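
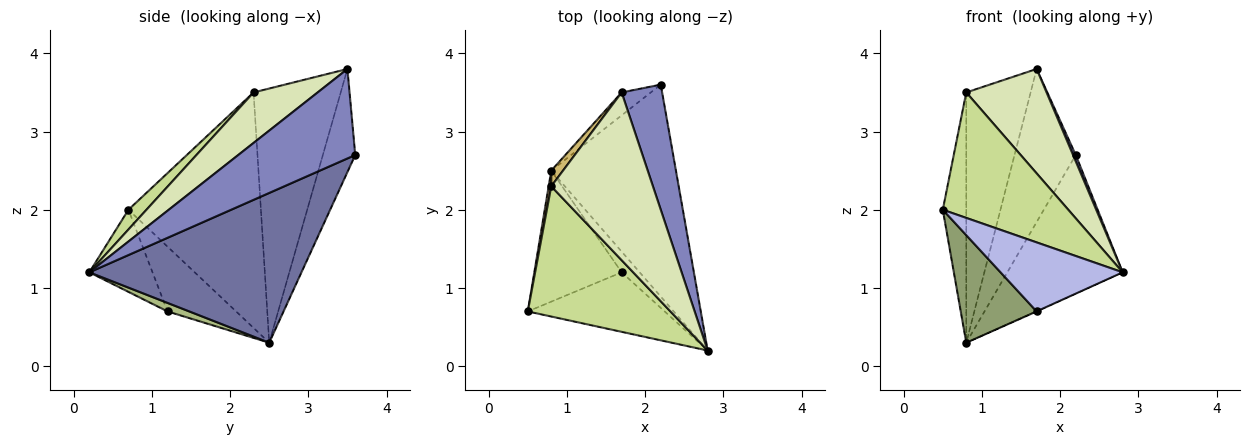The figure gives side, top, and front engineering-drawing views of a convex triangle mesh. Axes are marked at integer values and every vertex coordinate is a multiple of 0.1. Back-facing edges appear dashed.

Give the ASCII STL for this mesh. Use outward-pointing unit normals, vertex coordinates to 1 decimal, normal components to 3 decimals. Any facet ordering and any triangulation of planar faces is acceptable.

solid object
 facet normal 0.709 0.386 -0.590
  outer loop
   vertex 0.8 2.5 0.3
   vertex 2.2 3.6 2.7
   vertex 2.8 0.2 1.2
  endloop
 endfacet
 facet normal 0.911 -0.021 0.412
  outer loop
   vertex 1.7 3.5 3.8
   vertex 2.8 0.2 1.2
   vertex 2.2 3.6 2.7
  endloop
 endfacet
 facet normal -0.464 0.876 -0.131
  outer loop
   vertex 1.7 3.5 3.8
   vertex 2.2 3.6 2.7
   vertex 0.8 2.5 0.3
  endloop
 endfacet
 facet normal -0.365 -0.705 -0.608
  outer loop
   vertex 1.7 1.2 0.7
   vertex 2.8 0.2 1.2
   vertex 0.5 0.7 2.0
  endloop
 endfacet
 facet normal -0.497 -0.551 -0.671
  outer loop
   vertex 1.7 1.2 0.7
   vertex 0.5 0.7 2.0
   vertex 0.8 2.5 0.3
  endloop
 endfacet
 facet normal 0.427 0.017 -0.904
  outer loop
   vertex 1.7 1.2 0.7
   vertex 0.8 2.5 0.3
   vertex 2.8 0.2 1.2
  endloop
 endfacet
 facet normal 0.099 -0.690 0.717
  outer loop
   vertex 0.8 2.3 3.5
   vertex 0.5 0.7 2.0
   vertex 2.8 0.2 1.2
  endloop
 endfacet
 facet normal 0.388 -0.487 0.782
  outer loop
   vertex 0.8 2.3 3.5
   vertex 2.8 0.2 1.2
   vertex 1.7 3.5 3.8
  endloop
 endfacet
 facet normal -0.985 0.174 0.011
  outer loop
   vertex 0.8 2.3 3.5
   vertex 0.8 2.5 0.3
   vertex 0.5 0.7 2.0
  endloop
 endfacet
 facet normal -0.804 0.594 0.037
  outer loop
   vertex 0.8 2.3 3.5
   vertex 1.7 3.5 3.8
   vertex 0.8 2.5 0.3
  endloop
 endfacet
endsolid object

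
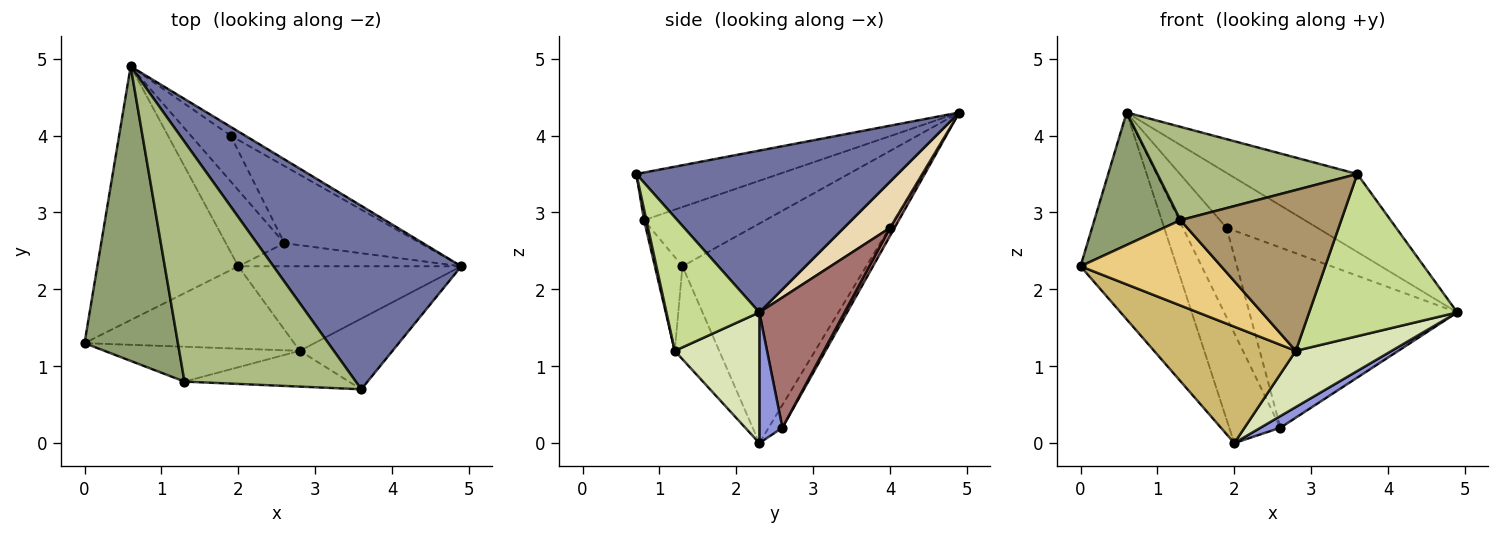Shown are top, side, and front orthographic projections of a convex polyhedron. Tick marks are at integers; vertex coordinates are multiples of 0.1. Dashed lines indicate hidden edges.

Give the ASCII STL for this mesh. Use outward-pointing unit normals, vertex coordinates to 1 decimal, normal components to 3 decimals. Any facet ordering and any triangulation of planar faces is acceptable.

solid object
 facet normal 0.621 0.306 0.721
  outer loop
   vertex 3.6 0.7 3.5
   vertex 4.9 2.3 1.7
   vertex 0.6 4.9 4.3
  endloop
 endfacet
 facet normal -0.770 0.403 -0.494
  outer loop
   vertex 2.0 2.3 0.0
   vertex 0.0 1.3 2.3
   vertex 0.6 4.9 4.3
  endloop
 endfacet
 facet normal 0.464 -0.400 -0.791
  outer loop
   vertex 2.6 2.6 0.2
   vertex 4.9 2.3 1.7
   vertex 2.0 2.3 0.0
  endloop
 endfacet
 facet normal -0.216 0.803 -0.556
  outer loop
   vertex 2.6 2.6 0.2
   vertex 2.0 2.3 0.0
   vertex 0.6 4.9 4.3
  endloop
 endfacet
 facet normal -0.501 -0.355 0.789
  outer loop
   vertex 1.3 0.8 2.9
   vertex 0.6 4.9 4.3
   vertex 0.0 1.3 2.3
  endloop
 endfacet
 facet normal -0.251 -0.351 0.902
  outer loop
   vertex 1.3 0.8 2.9
   vertex 3.6 0.7 3.5
   vertex 0.6 4.9 4.3
  endloop
 endfacet
 facet normal 0.499 -0.795 -0.346
  outer loop
   vertex 2.8 1.2 1.2
   vertex 4.9 2.3 1.7
   vertex 3.6 0.7 3.5
  endloop
 endfacet
 facet normal 0.439 -0.497 -0.748
  outer loop
   vertex 2.8 1.2 1.2
   vertex 2.0 2.3 0.0
   vertex 4.9 2.3 1.7
  endloop
 endfacet
 facet normal 0.014 -0.976 -0.217
  outer loop
   vertex 2.8 1.2 1.2
   vertex 3.6 0.7 3.5
   vertex 1.3 0.8 2.9
  endloop
 endfacet
 facet normal -0.248 -0.791 -0.560
  outer loop
   vertex 2.8 1.2 1.2
   vertex 0.0 1.3 2.3
   vertex 2.0 2.3 0.0
  endloop
 endfacet
 facet normal -0.179 -0.911 -0.372
  outer loop
   vertex 2.8 1.2 1.2
   vertex 1.3 0.8 2.9
   vertex 0.0 1.3 2.3
  endloop
 endfacet
 facet normal 0.448 0.883 -0.141
  outer loop
   vertex 1.9 4.0 2.8
   vertex 0.6 4.9 4.3
   vertex 4.9 2.3 1.7
  endloop
 endfacet
 facet normal 0.352 0.860 -0.368
  outer loop
   vertex 1.9 4.0 2.8
   vertex 4.9 2.3 1.7
   vertex 2.6 2.6 0.2
  endloop
 endfacet
 facet normal 0.091 0.887 -0.453
  outer loop
   vertex 1.9 4.0 2.8
   vertex 2.6 2.6 0.2
   vertex 0.6 4.9 4.3
  endloop
 endfacet
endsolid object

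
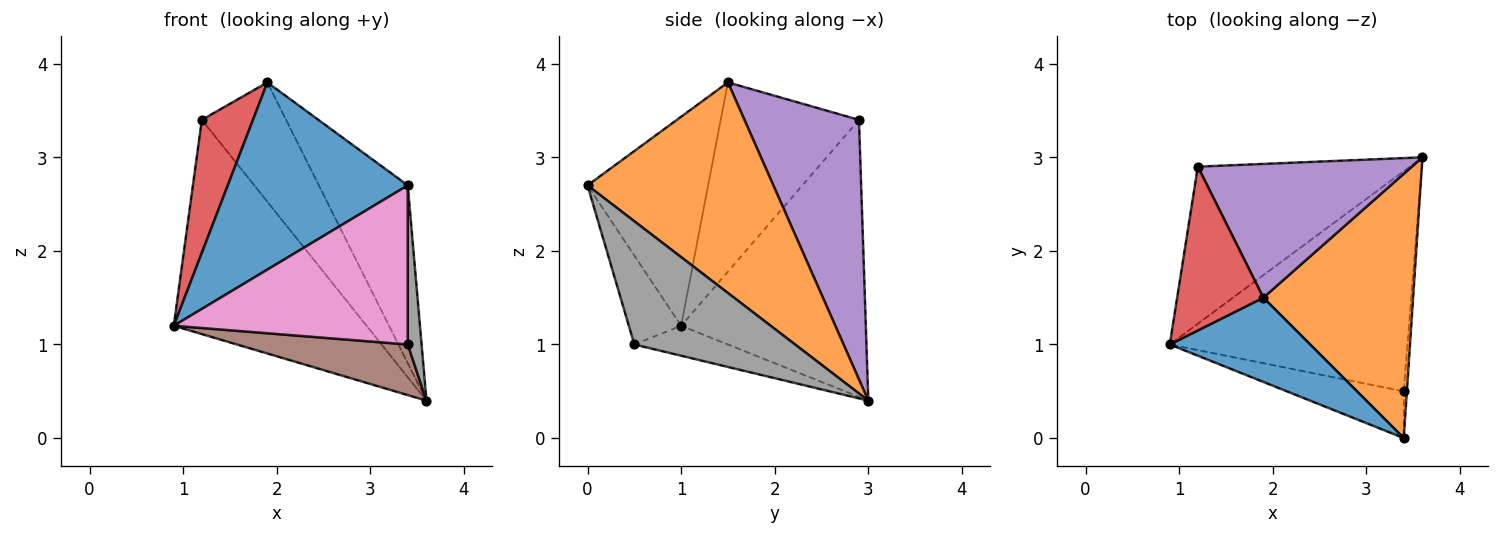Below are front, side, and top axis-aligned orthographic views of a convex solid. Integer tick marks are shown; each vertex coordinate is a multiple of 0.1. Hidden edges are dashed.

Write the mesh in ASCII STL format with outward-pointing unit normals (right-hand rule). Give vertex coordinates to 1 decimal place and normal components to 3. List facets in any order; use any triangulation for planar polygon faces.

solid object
 facet normal -0.521 -0.778 0.350
  outer loop
   vertex 1.9 1.5 3.8
   vertex 0.9 1.0 1.2
   vertex 3.4 0.0 2.7
  endloop
 endfacet
 facet normal 0.759 0.363 0.540
  outer loop
   vertex 1.9 1.5 3.8
   vertex 3.4 0.0 2.7
   vertex 3.6 3.0 0.4
  endloop
 endfacet
 facet normal -0.611 0.638 -0.468
  outer loop
   vertex 1.2 2.9 3.4
   vertex 3.6 3.0 0.4
   vertex 0.9 1.0 1.2
  endloop
 endfacet
 facet normal -0.862 -0.319 0.393
  outer loop
   vertex 1.2 2.9 3.4
   vertex 0.9 1.0 1.2
   vertex 1.9 1.5 3.8
  endloop
 endfacet
 facet normal 0.671 0.494 0.553
  outer loop
   vertex 1.2 2.9 3.4
   vertex 1.9 1.5 3.8
   vertex 3.6 3.0 0.4
  endloop
 endfacet
 facet normal -0.122 -0.222 -0.967
  outer loop
   vertex 3.4 0.5 1.0
   vertex 0.9 1.0 1.2
   vertex 3.6 3.0 0.4
  endloop
 endfacet
 facet normal -0.210 -0.938 -0.276
  outer loop
   vertex 3.4 0.5 1.0
   vertex 3.4 0.0 2.7
   vertex 0.9 1.0 1.2
  endloop
 endfacet
 facet normal 0.996 -0.086 -0.025
  outer loop
   vertex 3.4 0.5 1.0
   vertex 3.6 3.0 0.4
   vertex 3.4 0.0 2.7
  endloop
 endfacet
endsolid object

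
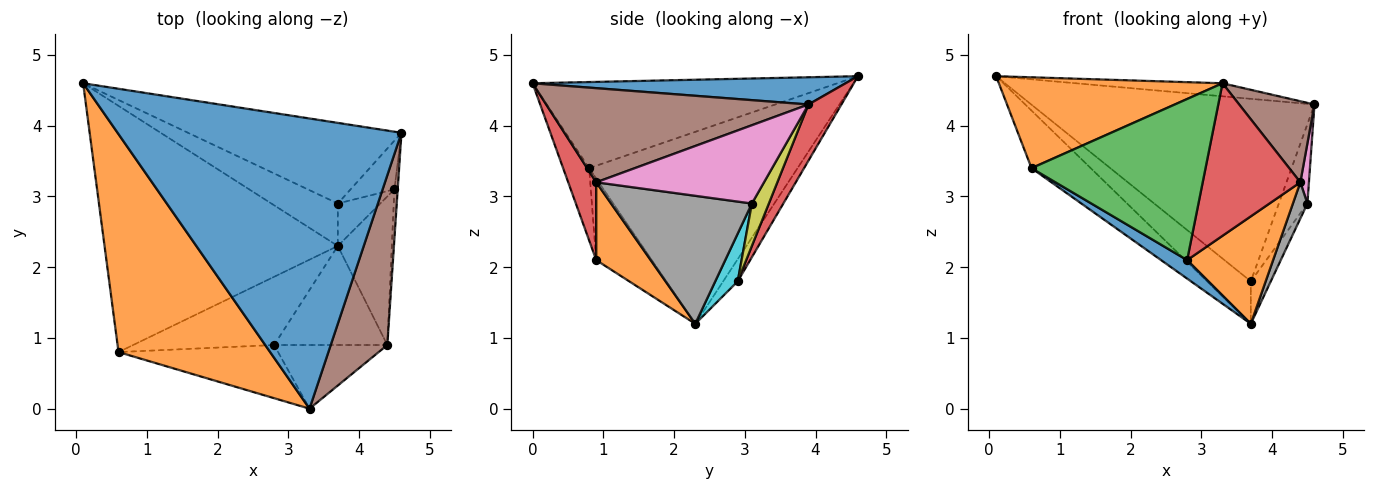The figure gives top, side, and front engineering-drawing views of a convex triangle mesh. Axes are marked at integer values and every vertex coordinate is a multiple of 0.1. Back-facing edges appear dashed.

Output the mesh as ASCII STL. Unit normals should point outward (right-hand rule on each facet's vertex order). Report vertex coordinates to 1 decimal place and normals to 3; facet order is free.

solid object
 facet normal 0.095 0.045 0.994
  outer loop
   vertex 3.3 0.0 4.6
   vertex 4.6 3.9 4.3
   vertex 0.1 4.6 4.7
  endloop
 endfacet
 facet normal -0.464 -0.341 0.817
  outer loop
   vertex 0.6 0.8 3.4
   vertex 3.3 0.0 4.6
   vertex 0.1 4.6 4.7
  endloop
 endfacet
 facet normal -0.625 0.178 -0.760
  outer loop
   vertex 0.6 0.8 3.4
   vertex 0.1 4.6 4.7
   vertex 3.7 2.3 1.2
  endloop
 endfacet
 facet normal 0.106 0.910 -0.402
  outer loop
   vertex 3.7 2.9 1.8
   vertex 0.1 4.6 4.7
   vertex 4.6 3.9 4.3
  endloop
 endfacet
 facet normal -0.229 0.688 -0.688
  outer loop
   vertex 3.7 2.9 1.8
   vertex 3.7 2.3 1.2
   vertex 0.1 4.6 4.7
  endloop
 endfacet
 facet normal 0.832 -0.239 0.500
  outer loop
   vertex 4.4 0.9 3.2
   vertex 4.6 3.9 4.3
   vertex 3.3 0.0 4.6
  endloop
 endfacet
 facet normal 0.998 -0.051 -0.042
  outer loop
   vertex 4.5 3.1 2.9
   vertex 4.6 3.9 4.3
   vertex 4.4 0.9 3.2
  endloop
 endfacet
 facet normal 0.917 -0.094 -0.387
  outer loop
   vertex 4.5 3.1 2.9
   vertex 4.4 0.9 3.2
   vertex 3.7 2.3 1.2
  endloop
 endfacet
 facet normal 0.452 0.760 -0.467
  outer loop
   vertex 4.5 3.1 2.9
   vertex 3.7 2.9 1.8
   vertex 4.6 3.9 4.3
  endloop
 endfacet
 facet normal 0.623 0.553 -0.553
  outer loop
   vertex 4.5 3.1 2.9
   vertex 3.7 2.3 1.2
   vertex 3.7 2.9 1.8
  endloop
 endfacet
 facet normal -0.488 -0.228 -0.843
  outer loop
   vertex 2.8 0.9 2.1
   vertex 0.6 0.8 3.4
   vertex 3.7 2.3 1.2
  endloop
 endfacet
 facet normal 0.422 -0.666 -0.614
  outer loop
   vertex 2.8 0.9 2.1
   vertex 3.7 2.3 1.2
   vertex 4.4 0.9 3.2
  endloop
 endfacet
 facet normal -0.141 -0.940 -0.310
  outer loop
   vertex 2.8 0.9 2.1
   vertex 3.3 0.0 4.6
   vertex 0.6 0.8 3.4
  endloop
 endfacet
 facet normal 0.256 -0.892 -0.372
  outer loop
   vertex 2.8 0.9 2.1
   vertex 4.4 0.9 3.2
   vertex 3.3 0.0 4.6
  endloop
 endfacet
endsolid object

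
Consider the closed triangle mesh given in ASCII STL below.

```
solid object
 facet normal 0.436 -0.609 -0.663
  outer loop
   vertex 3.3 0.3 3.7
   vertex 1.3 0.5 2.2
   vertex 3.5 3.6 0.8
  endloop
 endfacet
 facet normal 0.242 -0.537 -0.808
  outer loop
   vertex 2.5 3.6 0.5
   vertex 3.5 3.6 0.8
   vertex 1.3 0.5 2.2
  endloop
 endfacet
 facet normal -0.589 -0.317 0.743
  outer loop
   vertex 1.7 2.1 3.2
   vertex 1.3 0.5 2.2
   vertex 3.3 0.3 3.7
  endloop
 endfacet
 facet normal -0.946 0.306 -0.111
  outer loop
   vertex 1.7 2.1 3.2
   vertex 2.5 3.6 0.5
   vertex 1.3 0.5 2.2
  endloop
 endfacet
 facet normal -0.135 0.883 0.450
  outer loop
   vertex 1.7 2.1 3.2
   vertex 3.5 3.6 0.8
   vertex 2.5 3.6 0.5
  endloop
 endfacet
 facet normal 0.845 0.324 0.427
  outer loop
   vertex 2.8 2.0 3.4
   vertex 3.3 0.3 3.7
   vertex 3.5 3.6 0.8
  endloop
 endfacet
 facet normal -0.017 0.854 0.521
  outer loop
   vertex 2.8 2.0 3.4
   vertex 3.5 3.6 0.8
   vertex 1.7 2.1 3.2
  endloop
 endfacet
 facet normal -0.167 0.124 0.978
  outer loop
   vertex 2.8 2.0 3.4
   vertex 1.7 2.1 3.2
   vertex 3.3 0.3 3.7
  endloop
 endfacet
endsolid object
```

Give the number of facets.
8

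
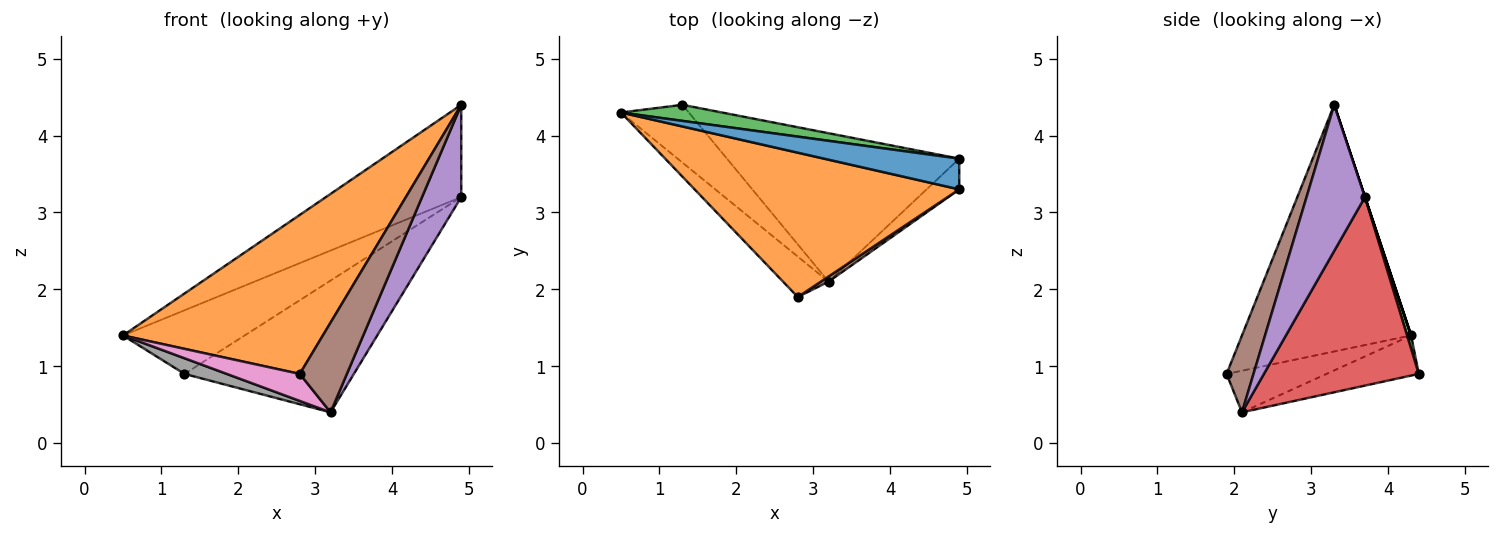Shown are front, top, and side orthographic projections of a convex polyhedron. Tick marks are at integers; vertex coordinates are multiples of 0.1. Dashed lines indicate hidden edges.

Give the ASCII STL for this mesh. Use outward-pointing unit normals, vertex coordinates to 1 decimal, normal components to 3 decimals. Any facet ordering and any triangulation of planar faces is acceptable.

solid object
 facet normal 0.000 0.949 0.316
  outer loop
   vertex 4.9 3.3 4.4
   vertex 4.9 3.7 3.2
   vertex 0.5 4.3 1.4
  endloop
 endfacet
 facet normal -0.531 -0.627 0.570
  outer loop
   vertex 4.9 3.3 4.4
   vertex 0.5 4.3 1.4
   vertex 2.8 1.9 0.9
  endloop
 endfacet
 facet normal 0.032 0.969 0.245
  outer loop
   vertex 1.3 4.4 0.9
   vertex 0.5 4.3 1.4
   vertex 4.9 3.7 3.2
  endloop
 endfacet
 facet normal 0.519 0.568 -0.639
  outer loop
   vertex 3.2 2.1 0.4
   vertex 1.3 4.4 0.9
   vertex 4.9 3.7 3.2
  endloop
 endfacet
 facet normal 0.816 -0.548 -0.183
  outer loop
   vertex 3.2 2.1 0.4
   vertex 4.9 3.7 3.2
   vertex 4.9 3.3 4.4
  endloop
 endfacet
 facet normal 0.496 -0.867 0.050
  outer loop
   vertex 3.2 2.1 0.4
   vertex 4.9 3.3 4.4
   vertex 2.8 1.9 0.9
  endloop
 endfacet
 facet normal -0.606 -0.443 -0.661
  outer loop
   vertex 3.2 2.1 0.4
   vertex 2.8 1.9 0.9
   vertex 0.5 4.3 1.4
  endloop
 endfacet
 facet normal -0.496 -0.227 -0.838
  outer loop
   vertex 3.2 2.1 0.4
   vertex 0.5 4.3 1.4
   vertex 1.3 4.4 0.9
  endloop
 endfacet
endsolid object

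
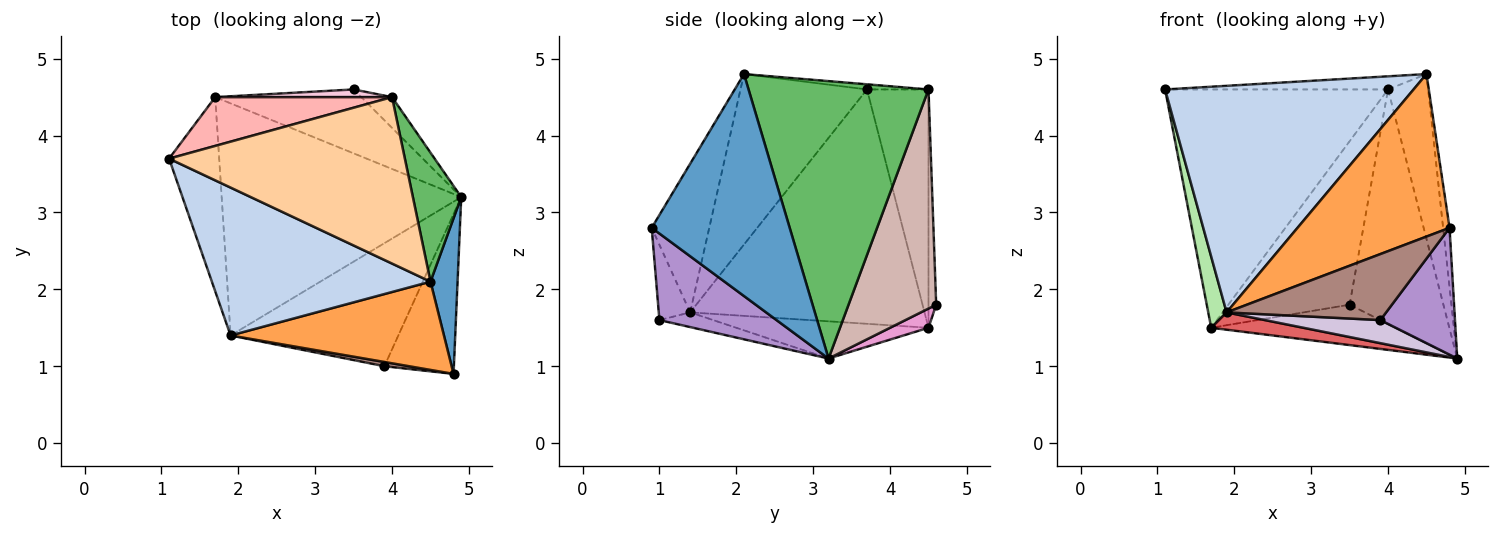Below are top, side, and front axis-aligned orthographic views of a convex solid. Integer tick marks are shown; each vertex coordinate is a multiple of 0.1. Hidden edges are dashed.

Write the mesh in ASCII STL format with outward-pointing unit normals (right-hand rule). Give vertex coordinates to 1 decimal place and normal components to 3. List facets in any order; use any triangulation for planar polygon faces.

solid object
 facet normal 0.992 0.046 0.121
  outer loop
   vertex 4.5 2.1 4.8
   vertex 4.8 0.9 2.8
   vertex 4.9 3.2 1.1
  endloop
 endfacet
 facet normal -0.392 -0.770 0.503
  outer loop
   vertex 1.9 1.4 1.7
   vertex 4.5 2.1 4.8
   vertex 1.1 3.7 4.6
  endloop
 endfacet
 facet normal -0.316 -0.834 0.453
  outer loop
   vertex 1.9 1.4 1.7
   vertex 4.8 0.9 2.8
   vertex 4.5 2.1 4.8
  endloop
 endfacet
 facet normal -0.022 0.079 0.997
  outer loop
   vertex 4.0 4.5 4.6
   vertex 1.1 3.7 4.6
   vertex 4.5 2.1 4.8
  endloop
 endfacet
 facet normal 0.962 0.214 0.168
  outer loop
   vertex 4.0 4.5 4.6
   vertex 4.5 2.1 4.8
   vertex 4.9 3.2 1.1
  endloop
 endfacet
 facet normal -0.975 -0.076 -0.208
  outer loop
   vertex 1.7 4.5 1.5
   vertex 1.9 1.4 1.7
   vertex 1.1 3.7 4.6
  endloop
 endfacet
 facet normal -0.153 -0.073 -0.985
  outer loop
   vertex 1.7 4.5 1.5
   vertex 4.9 3.2 1.1
   vertex 1.9 1.4 1.7
  endloop
 endfacet
 facet normal -0.261 0.946 0.194
  outer loop
   vertex 1.7 4.5 1.5
   vertex 1.1 3.7 4.6
   vertex 4.0 4.5 4.6
  endloop
 endfacet
 facet normal 0.698 -0.445 -0.561
  outer loop
   vertex 3.9 1.0 1.6
   vertex 4.9 3.2 1.1
   vertex 4.8 0.9 2.8
  endloop
 endfacet
 facet normal -0.086 -0.184 -0.979
  outer loop
   vertex 3.9 1.0 1.6
   vertex 1.9 1.4 1.7
   vertex 4.9 3.2 1.1
  endloop
 endfacet
 facet normal -0.193 -0.979 0.063
  outer loop
   vertex 3.9 1.0 1.6
   vertex 4.8 0.9 2.8
   vertex 1.9 1.4 1.7
  endloop
 endfacet
 facet normal 0.680 0.727 -0.095
  outer loop
   vertex 3.5 4.6 1.8
   vertex 4.0 4.5 4.6
   vertex 4.9 3.2 1.1
  endloop
 endfacet
 facet normal 0.111 0.531 -0.840
  outer loop
   vertex 3.5 4.6 1.8
   vertex 4.9 3.2 1.1
   vertex 1.7 4.5 1.5
  endloop
 endfacet
 facet normal -0.063 0.997 0.047
  outer loop
   vertex 3.5 4.6 1.8
   vertex 1.7 4.5 1.5
   vertex 4.0 4.5 4.6
  endloop
 endfacet
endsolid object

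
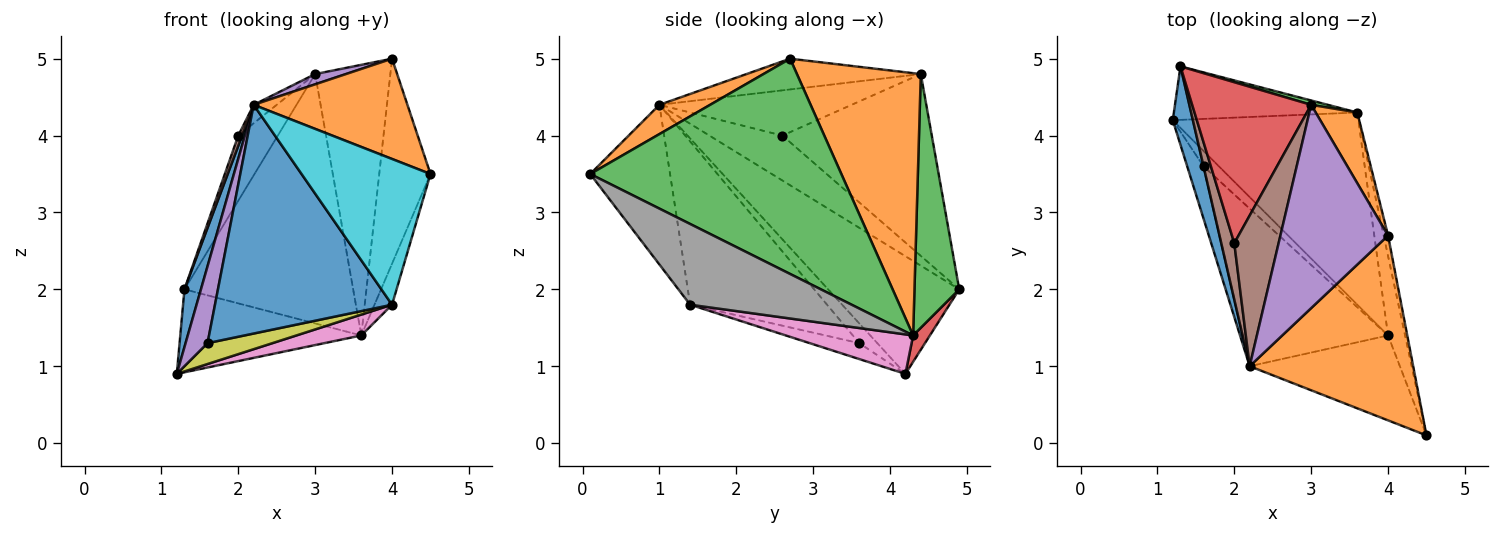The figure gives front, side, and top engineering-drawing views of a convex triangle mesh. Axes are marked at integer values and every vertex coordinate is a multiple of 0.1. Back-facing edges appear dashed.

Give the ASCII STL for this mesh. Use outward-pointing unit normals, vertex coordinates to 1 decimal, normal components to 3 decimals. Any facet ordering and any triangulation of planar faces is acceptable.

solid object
 facet normal -0.978 -0.123 0.167
  outer loop
   vertex 2.2 1.0 4.4
   vertex 1.3 4.9 2.0
   vertex 1.2 4.2 0.9
  endloop
 endfacet
 facet normal 0.155 -0.471 0.868
  outer loop
   vertex 2.2 1.0 4.4
   vertex 4.5 0.1 3.5
   vertex 4.0 2.7 5.0
  endloop
 endfacet
 facet normal 0.980 0.200 -0.020
  outer loop
   vertex 3.6 4.3 1.4
   vertex 4.0 2.7 5.0
   vertex 4.5 0.1 3.5
  endloop
 endfacet
 facet normal 0.078 0.838 -0.540
  outer loop
   vertex 3.6 4.3 1.4
   vertex 1.2 4.2 0.9
   vertex 1.3 4.9 2.0
  endloop
 endfacet
 facet normal -0.561 -0.684 -0.465
  outer loop
   vertex 1.6 3.6 1.3
   vertex 2.2 1.0 4.4
   vertex 1.2 4.2 0.9
  endloop
 endfacet
 facet normal -0.959 -0.050 0.278
  outer loop
   vertex 2.0 2.6 4.0
   vertex 1.3 4.9 2.0
   vertex 2.2 1.0 4.4
  endloop
 endfacet
 facet normal 0.207 -0.106 -0.973
  outer loop
   vertex 4.0 1.4 1.8
   vertex 1.2 4.2 0.9
   vertex 3.6 4.3 1.4
  endloop
 endfacet
 facet normal 0.973 0.106 -0.205
  outer loop
   vertex 4.0 1.4 1.8
   vertex 3.6 4.3 1.4
   vertex 4.5 0.1 3.5
  endloop
 endfacet
 facet normal -0.523 -0.686 -0.505
  outer loop
   vertex 4.0 1.4 1.8
   vertex 1.6 3.6 1.3
   vertex 1.2 4.2 0.9
  endloop
 endfacet
 facet normal -0.472 -0.762 -0.444
  outer loop
   vertex 4.0 1.4 1.8
   vertex 4.5 0.1 3.5
   vertex 2.2 1.0 4.4
  endloop
 endfacet
 facet normal -0.537 -0.695 -0.479
  outer loop
   vertex 4.0 1.4 1.8
   vertex 2.2 1.0 4.4
   vertex 1.6 3.6 1.3
  endloop
 endfacet
 facet normal 0.847 0.514 0.134
  outer loop
   vertex 3.0 4.4 4.8
   vertex 4.0 2.7 5.0
   vertex 3.6 4.3 1.4
  endloop
 endfacet
 facet normal 0.256 0.966 0.017
  outer loop
   vertex 3.0 4.4 4.8
   vertex 3.6 4.3 1.4
   vertex 1.3 4.9 2.0
  endloop
 endfacet
 facet normal -0.817 0.216 0.535
  outer loop
   vertex 3.0 4.4 4.8
   vertex 1.3 4.9 2.0
   vertex 2.0 2.6 4.0
  endloop
 endfacet
 facet normal -0.274 -0.048 0.960
  outer loop
   vertex 3.0 4.4 4.8
   vertex 2.2 1.0 4.4
   vertex 4.0 2.7 5.0
  endloop
 endfacet
 facet normal -0.712 0.085 0.697
  outer loop
   vertex 3.0 4.4 4.8
   vertex 2.0 2.6 4.0
   vertex 2.2 1.0 4.4
  endloop
 endfacet
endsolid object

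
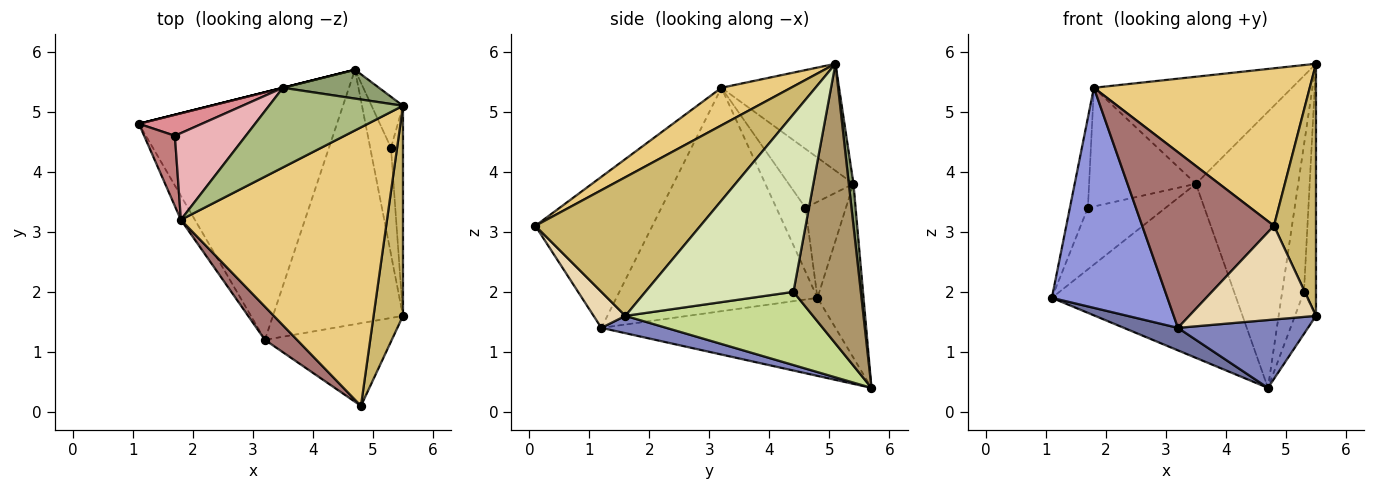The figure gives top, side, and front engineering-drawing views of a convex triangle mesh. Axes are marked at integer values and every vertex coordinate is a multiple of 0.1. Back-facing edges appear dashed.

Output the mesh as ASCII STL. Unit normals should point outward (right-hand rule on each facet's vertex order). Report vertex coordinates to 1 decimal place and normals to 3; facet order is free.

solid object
 facet normal -0.365 -0.084 -0.927
  outer loop
   vertex 3.2 1.2 1.4
   vertex 1.1 4.8 1.9
   vertex 4.7 5.7 0.4
  endloop
 endfacet
 facet normal 0.128 -0.256 -0.958
  outer loop
   vertex 3.2 1.2 1.4
   vertex 4.7 5.7 0.4
   vertex 5.5 1.6 1.6
  endloop
 endfacet
 facet normal -0.866 -0.497 -0.054
  outer loop
   vertex 3.2 1.2 1.4
   vertex 1.8 3.2 5.4
   vertex 1.1 4.8 1.9
  endloop
 endfacet
 facet normal -0.243 0.970 0.000
  outer loop
   vertex 3.5 5.4 3.8
   vertex 4.7 5.7 0.4
   vertex 1.1 4.8 1.9
  endloop
 endfacet
 facet normal 0.045 0.994 0.104
  outer loop
   vertex 3.5 5.4 3.8
   vertex 5.5 5.1 5.8
   vertex 4.7 5.7 0.4
  endloop
 endfacet
 facet normal -0.430 0.724 0.539
  outer loop
   vertex 3.5 5.4 3.8
   vertex 1.8 3.2 5.4
   vertex 5.5 5.1 5.8
  endloop
 endfacet
 facet normal 0.956 0.107 -0.272
  outer loop
   vertex 5.3 4.4 2.0
   vertex 5.5 1.6 1.6
   vertex 4.7 5.7 0.4
  endloop
 endfacet
 facet normal 0.994 0.081 -0.067
  outer loop
   vertex 5.3 4.4 2.0
   vertex 5.5 5.1 5.8
   vertex 5.5 1.6 1.6
  endloop
 endfacet
 facet normal 0.946 0.306 -0.106
  outer loop
   vertex 5.3 4.4 2.0
   vertex 4.7 5.7 0.4
   vertex 5.5 5.1 5.8
  endloop
 endfacet
 facet normal 0.949 -0.242 0.201
  outer loop
   vertex 4.8 0.1 3.1
   vertex 5.5 1.6 1.6
   vertex 5.5 5.1 5.8
  endloop
 endfacet
 facet normal 0.157 -0.486 0.860
  outer loop
   vertex 4.8 0.1 3.1
   vertex 5.5 5.1 5.8
   vertex 1.8 3.2 5.4
  endloop
 endfacet
 facet normal 0.185 -0.737 -0.651
  outer loop
   vertex 4.8 0.1 3.1
   vertex 3.2 1.2 1.4
   vertex 5.5 1.6 1.6
  endloop
 endfacet
 facet normal -0.658 -0.740 0.140
  outer loop
   vertex 4.8 0.1 3.1
   vertex 1.8 3.2 5.4
   vertex 3.2 1.2 1.4
  endloop
 endfacet
 facet normal -0.787 0.486 0.380
  outer loop
   vertex 1.7 4.6 3.4
   vertex 1.1 4.8 1.9
   vertex 1.8 3.2 5.4
  endloop
 endfacet
 facet normal -0.442 0.849 0.290
  outer loop
   vertex 1.7 4.6 3.4
   vertex 3.5 5.4 3.8
   vertex 1.1 4.8 1.9
  endloop
 endfacet
 facet normal -0.440 0.725 0.530
  outer loop
   vertex 1.7 4.6 3.4
   vertex 1.8 3.2 5.4
   vertex 3.5 5.4 3.8
  endloop
 endfacet
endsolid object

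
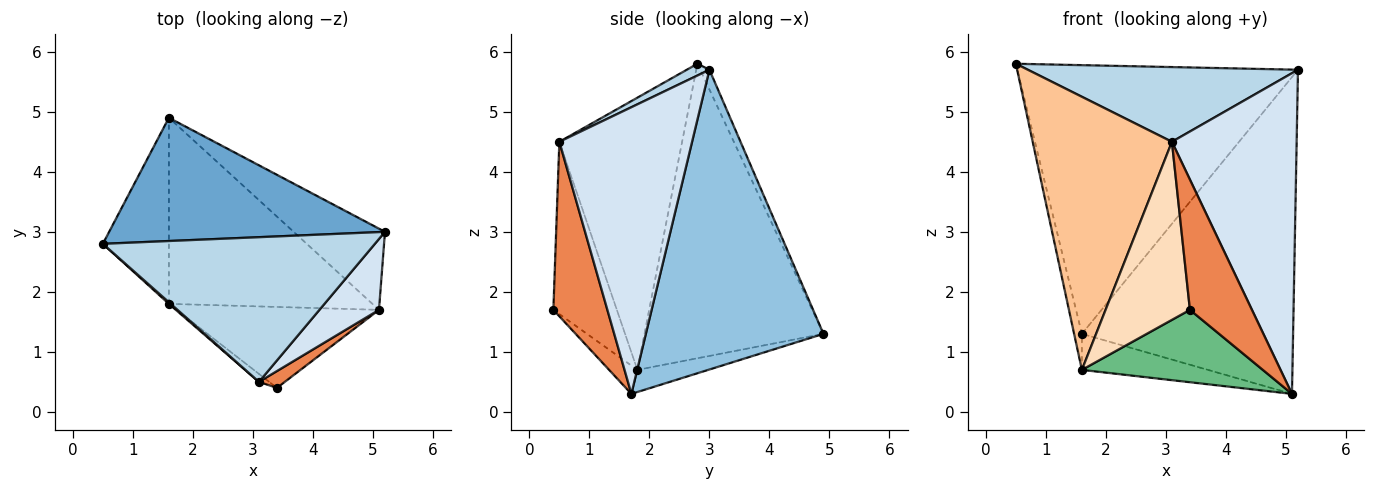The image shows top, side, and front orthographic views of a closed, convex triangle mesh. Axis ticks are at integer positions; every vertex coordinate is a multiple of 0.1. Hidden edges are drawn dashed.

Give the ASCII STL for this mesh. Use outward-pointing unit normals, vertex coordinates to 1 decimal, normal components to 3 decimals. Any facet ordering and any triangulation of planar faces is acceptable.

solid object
 facet normal -0.030 0.909 0.417
  outer loop
   vertex 1.6 4.9 1.3
   vertex 0.5 2.8 5.8
   vertex 5.2 3.0 5.7
  endloop
 endfacet
 facet normal 0.632 0.751 -0.192
  outer loop
   vertex 5.1 1.7 0.3
   vertex 1.6 4.9 1.3
   vertex 5.2 3.0 5.7
  endloop
 endfacet
 facet normal 0.038 -0.458 0.888
  outer loop
   vertex 3.1 0.5 4.5
   vertex 5.2 3.0 5.7
   vertex 0.5 2.8 5.8
  endloop
 endfacet
 facet normal 0.721 -0.677 0.150
  outer loop
   vertex 3.1 0.5 4.5
   vertex 5.1 1.7 0.3
   vertex 5.2 3.0 5.7
  endloop
 endfacet
 facet normal 0.654 -0.751 0.097
  outer loop
   vertex 3.1 0.5 4.5
   vertex 3.4 0.4 1.7
   vertex 5.1 1.7 0.3
  endloop
 endfacet
 facet normal -0.975 0.042 -0.219
  outer loop
   vertex 1.6 1.8 0.7
   vertex 0.5 2.8 5.8
   vertex 1.6 4.9 1.3
  endloop
 endfacet
 facet normal -0.661 -0.750 0.004
  outer loop
   vertex 1.6 1.8 0.7
   vertex 3.1 0.5 4.5
   vertex 0.5 2.8 5.8
  endloop
 endfacet
 facet normal -0.601 -0.798 -0.036
  outer loop
   vertex 1.6 1.8 0.7
   vertex 3.4 0.4 1.7
   vertex 3.1 0.5 4.5
  endloop
 endfacet
 facet normal -0.104 -0.663 -0.741
  outer loop
   vertex 1.6 1.8 0.7
   vertex 5.1 1.7 0.3
   vertex 3.4 0.4 1.7
  endloop
 endfacet
 facet normal -0.106 0.189 -0.976
  outer loop
   vertex 1.6 1.8 0.7
   vertex 1.6 4.9 1.3
   vertex 5.1 1.7 0.3
  endloop
 endfacet
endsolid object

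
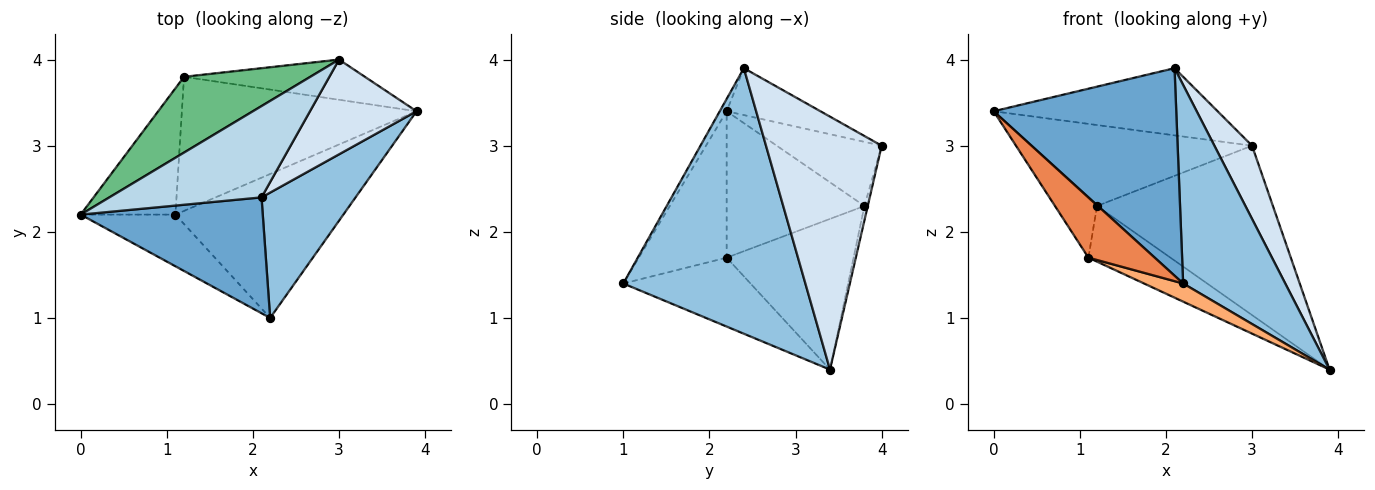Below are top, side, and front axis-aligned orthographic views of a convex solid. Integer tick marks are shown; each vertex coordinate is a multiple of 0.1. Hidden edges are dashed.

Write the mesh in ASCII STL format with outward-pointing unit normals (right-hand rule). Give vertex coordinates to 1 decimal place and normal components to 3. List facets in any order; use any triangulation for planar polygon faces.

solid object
 facet normal -0.033 -0.873 0.487
  outer loop
   vertex 2.1 2.4 3.9
   vertex 0.0 2.2 3.4
   vertex 2.2 1.0 1.4
  endloop
 endfacet
 facet normal 0.833 -0.467 0.295
  outer loop
   vertex 2.1 2.4 3.9
   vertex 2.2 1.0 1.4
   vertex 3.9 3.4 0.4
  endloop
 endfacet
 facet normal -0.241 0.575 0.782
  outer loop
   vertex 3.0 4.0 3.0
   vertex 0.0 2.2 3.4
   vertex 2.1 2.4 3.9
  endloop
 endfacet
 facet normal 0.883 -0.287 0.372
  outer loop
   vertex 3.0 4.0 3.0
   vertex 2.1 2.4 3.9
   vertex 3.9 3.4 0.4
  endloop
 endfacet
 facet normal -0.709 -0.535 -0.459
  outer loop
   vertex 1.1 2.2 1.7
   vertex 2.2 1.0 1.4
   vertex 0.0 2.2 3.4
  endloop
 endfacet
 facet normal -0.377 -0.116 -0.919
  outer loop
   vertex 1.1 2.2 1.7
   vertex 3.9 3.4 0.4
   vertex 2.2 1.0 1.4
  endloop
 endfacet
 facet normal -0.018 0.973 -0.231
  outer loop
   vertex 1.2 3.8 2.3
   vertex 3.0 4.0 3.0
   vertex 3.9 3.4 0.4
  endloop
 endfacet
 facet normal -0.510 0.330 -0.794
  outer loop
   vertex 1.2 3.8 2.3
   vertex 3.9 3.4 0.4
   vertex 1.1 2.2 1.7
  endloop
 endfacet
 facet normal -0.328 0.690 0.646
  outer loop
   vertex 1.2 3.8 2.3
   vertex 0.0 2.2 3.4
   vertex 3.0 4.0 3.0
  endloop
 endfacet
 facet normal -0.813 0.248 -0.526
  outer loop
   vertex 1.2 3.8 2.3
   vertex 1.1 2.2 1.7
   vertex 0.0 2.2 3.4
  endloop
 endfacet
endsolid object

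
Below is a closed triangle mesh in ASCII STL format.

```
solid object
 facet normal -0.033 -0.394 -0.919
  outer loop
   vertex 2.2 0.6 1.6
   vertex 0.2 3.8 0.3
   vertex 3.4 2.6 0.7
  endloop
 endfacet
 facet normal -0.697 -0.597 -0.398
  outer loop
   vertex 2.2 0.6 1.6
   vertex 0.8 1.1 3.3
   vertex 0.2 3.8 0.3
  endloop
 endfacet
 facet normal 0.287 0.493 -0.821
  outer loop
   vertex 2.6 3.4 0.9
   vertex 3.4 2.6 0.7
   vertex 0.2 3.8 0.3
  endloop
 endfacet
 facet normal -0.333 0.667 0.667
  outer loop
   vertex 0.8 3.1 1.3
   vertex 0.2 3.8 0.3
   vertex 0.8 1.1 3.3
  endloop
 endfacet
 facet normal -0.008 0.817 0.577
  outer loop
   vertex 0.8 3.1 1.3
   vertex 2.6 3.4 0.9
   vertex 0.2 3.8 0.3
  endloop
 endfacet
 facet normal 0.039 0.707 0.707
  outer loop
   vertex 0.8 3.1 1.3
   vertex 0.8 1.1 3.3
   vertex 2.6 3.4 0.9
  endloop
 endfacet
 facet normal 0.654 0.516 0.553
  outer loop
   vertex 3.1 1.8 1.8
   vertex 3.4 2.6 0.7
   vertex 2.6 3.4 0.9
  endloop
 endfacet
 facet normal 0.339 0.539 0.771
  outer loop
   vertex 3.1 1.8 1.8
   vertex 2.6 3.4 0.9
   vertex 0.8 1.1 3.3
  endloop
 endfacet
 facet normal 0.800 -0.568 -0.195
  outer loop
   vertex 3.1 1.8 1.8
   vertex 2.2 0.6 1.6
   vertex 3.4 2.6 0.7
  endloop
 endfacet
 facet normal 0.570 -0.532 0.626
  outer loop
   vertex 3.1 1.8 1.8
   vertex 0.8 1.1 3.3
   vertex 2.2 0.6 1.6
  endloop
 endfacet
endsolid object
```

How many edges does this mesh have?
15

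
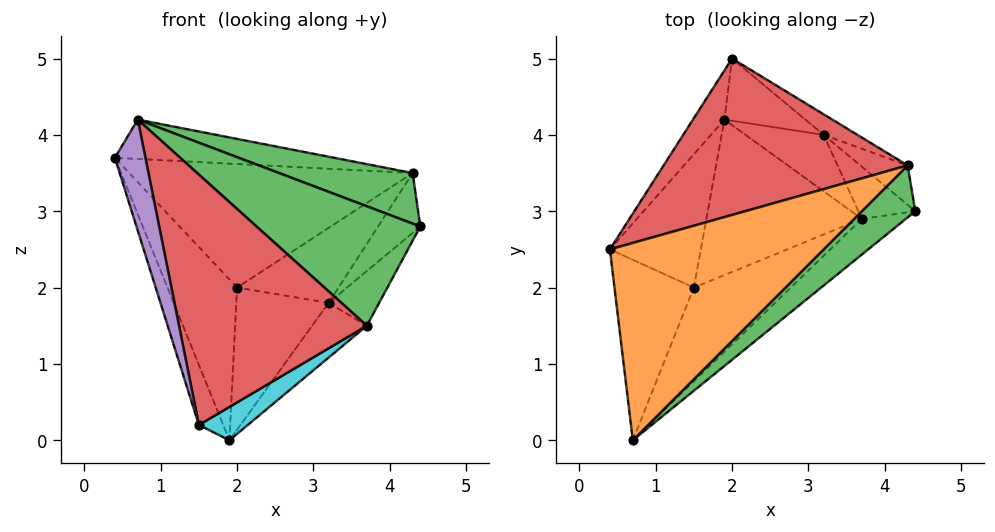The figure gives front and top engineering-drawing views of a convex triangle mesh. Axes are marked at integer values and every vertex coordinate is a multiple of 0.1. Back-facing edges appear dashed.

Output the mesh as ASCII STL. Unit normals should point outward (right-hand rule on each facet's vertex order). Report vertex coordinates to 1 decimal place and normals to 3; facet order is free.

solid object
 facet normal -0.875 0.463 -0.142
  outer loop
   vertex 2.0 5.0 2.0
   vertex 1.9 4.2 0.0
   vertex 0.4 2.5 3.7
  endloop
 endfacet
 facet normal -0.005 0.196 0.981
  outer loop
   vertex 4.3 3.6 3.5
   vertex 0.4 2.5 3.7
   vertex 0.7 0.0 4.2
  endloop
 endfacet
 facet normal 0.642 -0.535 0.550
  outer loop
   vertex 4.3 3.6 3.5
   vertex 0.7 0.0 4.2
   vertex 4.4 3.0 2.8
  endloop
 endfacet
 facet normal -0.133 0.614 0.778
  outer loop
   vertex 4.3 3.6 3.5
   vertex 2.0 5.0 2.0
   vertex 0.4 2.5 3.7
  endloop
 endfacet
 facet normal -0.947 -0.168 -0.274
  outer loop
   vertex 1.5 2.0 0.2
   vertex 0.7 0.0 4.2
   vertex 0.4 2.5 3.7
  endloop
 endfacet
 facet normal -0.938 0.142 -0.315
  outer loop
   vertex 1.5 2.0 0.2
   vertex 0.4 2.5 3.7
   vertex 1.9 4.2 0.0
  endloop
 endfacet
 facet normal 0.572 0.752 -0.329
  outer loop
   vertex 3.2 4.0 1.8
   vertex 1.9 4.2 0.0
   vertex 2.0 5.0 2.0
  endloop
 endfacet
 facet normal 0.605 0.768 -0.211
  outer loop
   vertex 3.2 4.0 1.8
   vertex 2.0 5.0 2.0
   vertex 4.3 3.6 3.5
  endloop
 endfacet
 facet normal 0.756 0.547 -0.360
  outer loop
   vertex 3.2 4.0 1.8
   vertex 4.3 3.6 3.5
   vertex 4.4 3.0 2.8
  endloop
 endfacet
 facet normal 0.553 -0.175 -0.815
  outer loop
   vertex 3.7 2.9 1.5
   vertex 1.5 2.0 0.2
   vertex 1.9 4.2 0.0
  endloop
 endfacet
 facet normal 0.762 0.468 -0.447
  outer loop
   vertex 3.7 2.9 1.5
   vertex 3.2 4.0 1.8
   vertex 4.4 3.0 2.8
  endloop
 endfacet
 facet normal 0.740 0.468 -0.483
  outer loop
   vertex 3.7 2.9 1.5
   vertex 1.9 4.2 0.0
   vertex 3.2 4.0 1.8
  endloop
 endfacet
 facet normal 0.556 -0.797 -0.238
  outer loop
   vertex 3.7 2.9 1.5
   vertex 4.4 3.0 2.8
   vertex 0.7 0.0 4.2
  endloop
 endfacet
 facet normal 0.508 -0.807 -0.302
  outer loop
   vertex 3.7 2.9 1.5
   vertex 0.7 0.0 4.2
   vertex 1.5 2.0 0.2
  endloop
 endfacet
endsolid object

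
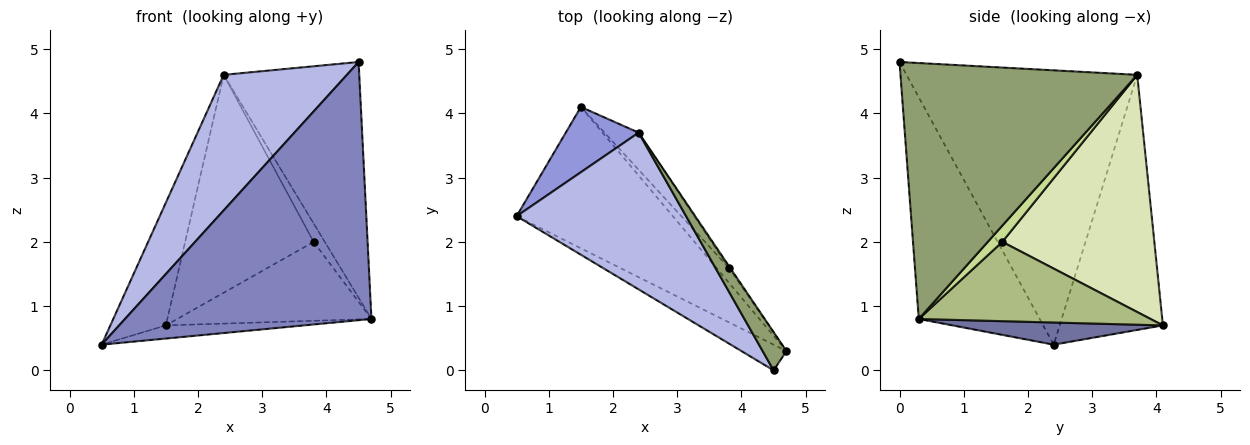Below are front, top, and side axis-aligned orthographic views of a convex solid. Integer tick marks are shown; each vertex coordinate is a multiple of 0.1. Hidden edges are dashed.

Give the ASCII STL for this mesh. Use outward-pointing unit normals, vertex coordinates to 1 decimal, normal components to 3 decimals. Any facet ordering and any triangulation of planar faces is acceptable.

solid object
 facet normal 0.140 0.092 -0.986
  outer loop
   vertex 1.5 4.1 0.7
   vertex 4.7 0.3 0.8
   vertex 0.5 2.4 0.4
  endloop
 endfacet
 facet normal -0.439 -0.894 -0.089
  outer loop
   vertex 4.5 0.0 4.8
   vertex 0.5 2.4 0.4
   vertex 4.7 0.3 0.8
  endloop
 endfacet
 facet normal -0.854 0.459 0.244
  outer loop
   vertex 2.4 3.7 4.6
   vertex 1.5 4.1 0.7
   vertex 0.5 2.4 0.4
  endloop
 endfacet
 facet normal -0.775 -0.414 0.478
  outer loop
   vertex 2.4 3.7 4.6
   vertex 0.5 2.4 0.4
   vertex 4.5 0.0 4.8
  endloop
 endfacet
 facet normal 0.865 0.495 0.080
  outer loop
   vertex 2.4 3.7 4.6
   vertex 4.5 0.0 4.8
   vertex 4.7 0.3 0.8
  endloop
 endfacet
 facet normal 0.761 0.638 -0.120
  outer loop
   vertex 3.8 1.6 2.0
   vertex 4.7 0.3 0.8
   vertex 1.5 4.1 0.7
  endloop
 endfacet
 facet normal 0.792 0.608 -0.064
  outer loop
   vertex 3.8 1.6 2.0
   vertex 2.4 3.7 4.6
   vertex 4.7 0.3 0.8
  endloop
 endfacet
 facet normal 0.759 0.642 -0.109
  outer loop
   vertex 3.8 1.6 2.0
   vertex 1.5 4.1 0.7
   vertex 2.4 3.7 4.6
  endloop
 endfacet
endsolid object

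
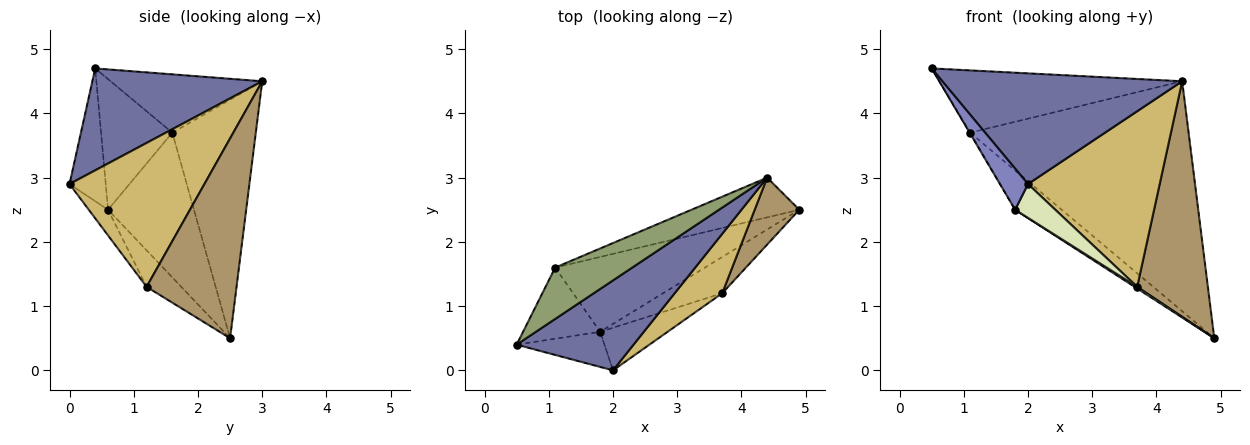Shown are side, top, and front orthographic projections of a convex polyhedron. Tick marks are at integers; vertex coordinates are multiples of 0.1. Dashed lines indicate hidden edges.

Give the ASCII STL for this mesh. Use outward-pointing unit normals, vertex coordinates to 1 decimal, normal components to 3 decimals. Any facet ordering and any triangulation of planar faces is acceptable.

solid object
 facet normal 0.482 -0.680 0.553
  outer loop
   vertex 4.4 3.0 4.5
   vertex 0.5 0.4 4.7
   vertex 2.0 0.0 2.9
  endloop
 endfacet
 facet normal -0.701 -0.542 -0.463
  outer loop
   vertex 1.8 0.6 2.5
   vertex 2.0 0.0 2.9
   vertex 0.5 0.4 4.7
  endloop
 endfacet
 facet normal -0.861 0.007 -0.508
  outer loop
   vertex 1.1 1.6 3.7
   vertex 1.8 0.6 2.5
   vertex 0.5 0.4 4.7
  endloop
 endfacet
 facet normal -0.650 0.352 -0.673
  outer loop
   vertex 1.1 1.6 3.7
   vertex 4.9 2.5 0.5
   vertex 1.8 0.6 2.5
  endloop
 endfacet
 facet normal -0.434 0.695 0.574
  outer loop
   vertex 1.1 1.6 3.7
   vertex 0.5 0.4 4.7
   vertex 4.4 3.0 4.5
  endloop
 endfacet
 facet normal -0.353 0.922 -0.159
  outer loop
   vertex 1.1 1.6 3.7
   vertex 4.4 3.0 4.5
   vertex 4.9 2.5 0.5
  endloop
 endfacet
 facet normal -0.525 -0.039 -0.850
  outer loop
   vertex 3.7 1.2 1.3
   vertex 1.8 0.6 2.5
   vertex 4.9 2.5 0.5
  endloop
 endfacet
 facet normal -0.286 -0.596 -0.751
  outer loop
   vertex 3.7 1.2 1.3
   vertex 2.0 0.0 2.9
   vertex 1.8 0.6 2.5
  endloop
 endfacet
 facet normal 0.774 -0.609 0.173
  outer loop
   vertex 3.7 1.2 1.3
   vertex 4.9 2.5 0.5
   vertex 4.4 3.0 4.5
  endloop
 endfacet
 facet normal 0.696 -0.680 0.230
  outer loop
   vertex 3.7 1.2 1.3
   vertex 4.4 3.0 4.5
   vertex 2.0 0.0 2.9
  endloop
 endfacet
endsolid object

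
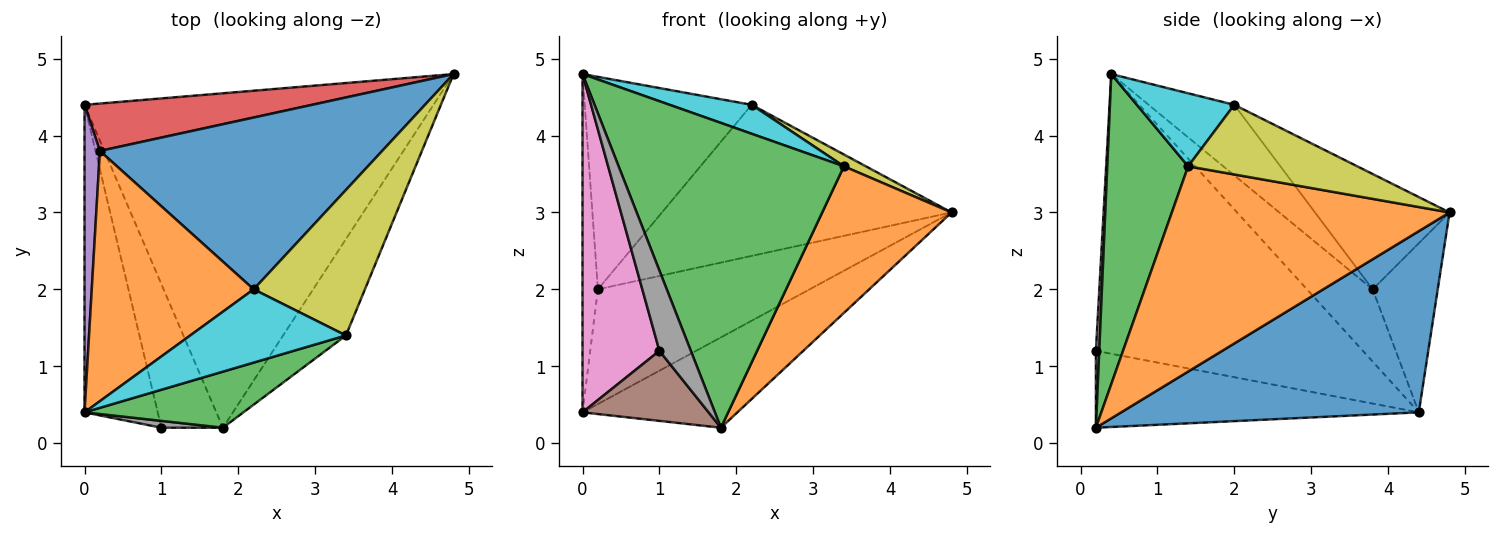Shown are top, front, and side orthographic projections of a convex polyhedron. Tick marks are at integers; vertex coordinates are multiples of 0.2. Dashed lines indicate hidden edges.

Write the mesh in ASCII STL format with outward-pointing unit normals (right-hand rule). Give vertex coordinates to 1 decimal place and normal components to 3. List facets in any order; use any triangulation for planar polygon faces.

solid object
 facet normal 0.448 0.233 -0.863
  outer loop
   vertex 1.8 0.2 0.2
   vertex 0.0 4.4 0.4
   vertex 4.8 4.8 3.0
  endloop
 endfacet
 facet normal 0.873 -0.407 -0.267
  outer loop
   vertex 3.4 1.4 3.6
   vertex 1.8 0.2 0.2
   vertex 4.8 4.8 3.0
  endloop
 endfacet
 facet normal 0.333 -0.927 0.171
  outer loop
   vertex 3.4 1.4 3.6
   vertex 0.0 0.4 4.8
   vertex 1.8 0.2 0.2
  endloop
 endfacet
 facet normal -0.273 0.889 0.368
  outer loop
   vertex 0.2 3.8 2.0
   vertex 4.8 4.8 3.0
   vertex 0.0 4.4 0.4
  endloop
 endfacet
 facet normal -0.953 0.223 0.203
  outer loop
   vertex 0.2 3.8 2.0
   vertex 0.0 4.4 0.4
   vertex 0.0 0.4 4.8
  endloop
 endfacet
 facet normal -0.747 -0.292 -0.598
  outer loop
   vertex 1.0 0.2 1.2
   vertex 0.0 4.4 0.4
   vertex 1.8 0.2 0.2
  endloop
 endfacet
 facet normal -0.932 -0.268 -0.244
  outer loop
   vertex 1.0 0.2 1.2
   vertex 0.0 0.4 4.8
   vertex 0.0 4.4 0.4
  endloop
 endfacet
 facet normal 0.105 -0.991 0.084
  outer loop
   vertex 1.0 0.2 1.2
   vertex 1.8 0.2 0.2
   vertex 0.0 0.4 4.8
  endloop
 endfacet
 facet normal 0.529 -0.069 0.846
  outer loop
   vertex 2.2 2.0 4.4
   vertex 3.4 1.4 3.6
   vertex 4.8 4.8 3.0
  endloop
 endfacet
 facet normal 0.400 -0.337 0.852
  outer loop
   vertex 2.2 2.0 4.4
   vertex 0.0 0.4 4.8
   vertex 3.4 1.4 3.6
  endloop
 endfacet
 facet normal -0.293 0.631 0.718
  outer loop
   vertex 2.2 2.0 4.4
   vertex 4.8 4.8 3.0
   vertex 0.2 3.8 2.0
  endloop
 endfacet
 facet normal -0.315 0.614 0.723
  outer loop
   vertex 2.2 2.0 4.4
   vertex 0.2 3.8 2.0
   vertex 0.0 0.4 4.8
  endloop
 endfacet
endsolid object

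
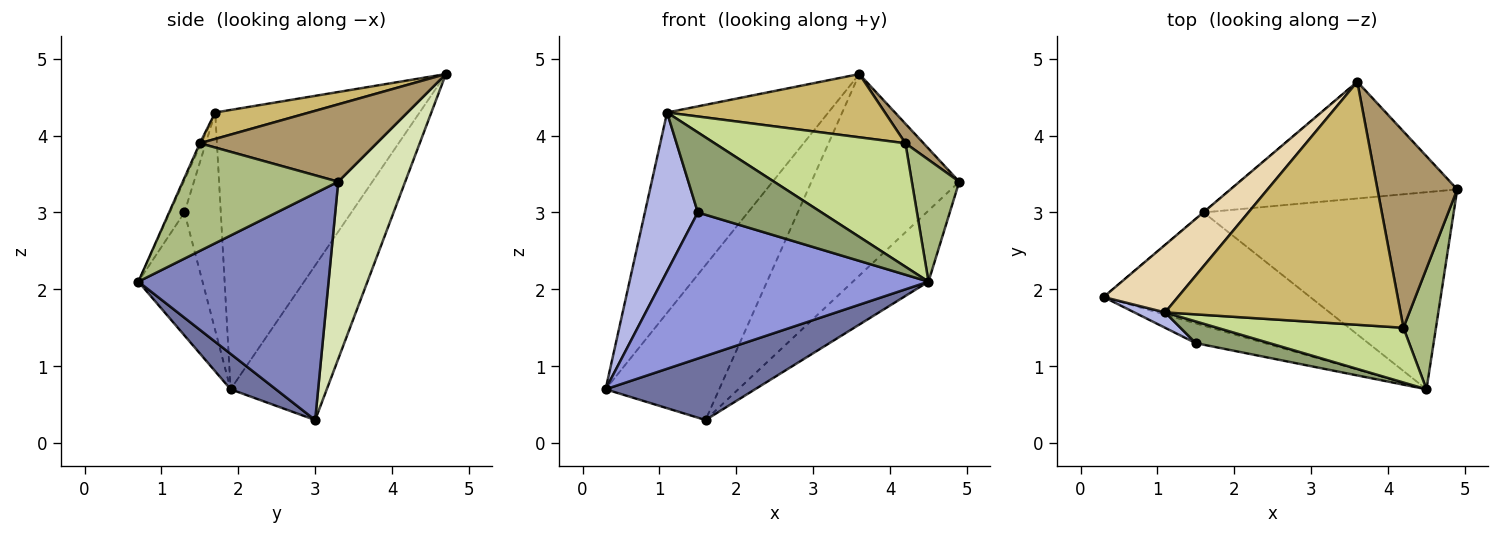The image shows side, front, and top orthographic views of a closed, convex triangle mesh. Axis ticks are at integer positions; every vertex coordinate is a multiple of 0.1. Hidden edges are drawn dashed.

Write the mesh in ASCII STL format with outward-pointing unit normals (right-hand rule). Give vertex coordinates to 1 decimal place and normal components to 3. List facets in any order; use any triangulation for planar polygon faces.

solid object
 facet normal 0.148 -0.487 -0.861
  outer loop
   vertex 1.6 3.0 0.3
   vertex 4.5 0.7 2.1
   vertex 0.3 1.9 0.7
  endloop
 endfacet
 facet normal 0.649 0.258 -0.716
  outer loop
   vertex 1.6 3.0 0.3
   vertex 4.9 3.3 3.4
   vertex 4.5 0.7 2.1
  endloop
 endfacet
 facet normal -0.232 -0.964 -0.130
  outer loop
   vertex 1.5 1.3 3.0
   vertex 0.3 1.9 0.7
   vertex 4.5 0.7 2.1
  endloop
 endfacet
 facet normal -0.564 -0.822 0.080
  outer loop
   vertex 1.5 1.3 3.0
   vertex 1.1 1.7 4.3
   vertex 0.3 1.9 0.7
  endloop
 endfacet
 facet normal -0.114 -0.959 0.260
  outer loop
   vertex 1.5 1.3 3.0
   vertex 4.5 0.7 2.1
   vertex 1.1 1.7 4.3
  endloop
 endfacet
 facet normal 0.919 -0.280 0.278
  outer loop
   vertex 4.2 1.5 3.9
   vertex 4.5 0.7 2.1
   vertex 4.9 3.3 3.4
  endloop
 endfacet
 facet normal -0.007 -0.914 0.405
  outer loop
   vertex 4.2 1.5 3.9
   vertex 1.1 1.7 4.3
   vertex 4.5 0.7 2.1
  endloop
 endfacet
 facet normal 0.365 0.806 -0.467
  outer loop
   vertex 3.6 4.7 4.8
   vertex 4.9 3.3 3.4
   vertex 1.6 3.0 0.3
  endloop
 endfacet
 facet normal 0.694 -0.071 0.716
  outer loop
   vertex 3.6 4.7 4.8
   vertex 4.2 1.5 3.9
   vertex 4.9 3.3 3.4
  endloop
 endfacet
 facet normal 0.108 -0.250 0.962
  outer loop
   vertex 3.6 4.7 4.8
   vertex 1.1 1.7 4.3
   vertex 4.2 1.5 3.9
  endloop
 endfacet
 facet normal -0.646 0.763 -0.001
  outer loop
   vertex 3.6 4.7 4.8
   vertex 1.6 3.0 0.3
   vertex 0.3 1.9 0.7
  endloop
 endfacet
 facet normal -0.768 0.606 0.204
  outer loop
   vertex 3.6 4.7 4.8
   vertex 0.3 1.9 0.7
   vertex 1.1 1.7 4.3
  endloop
 endfacet
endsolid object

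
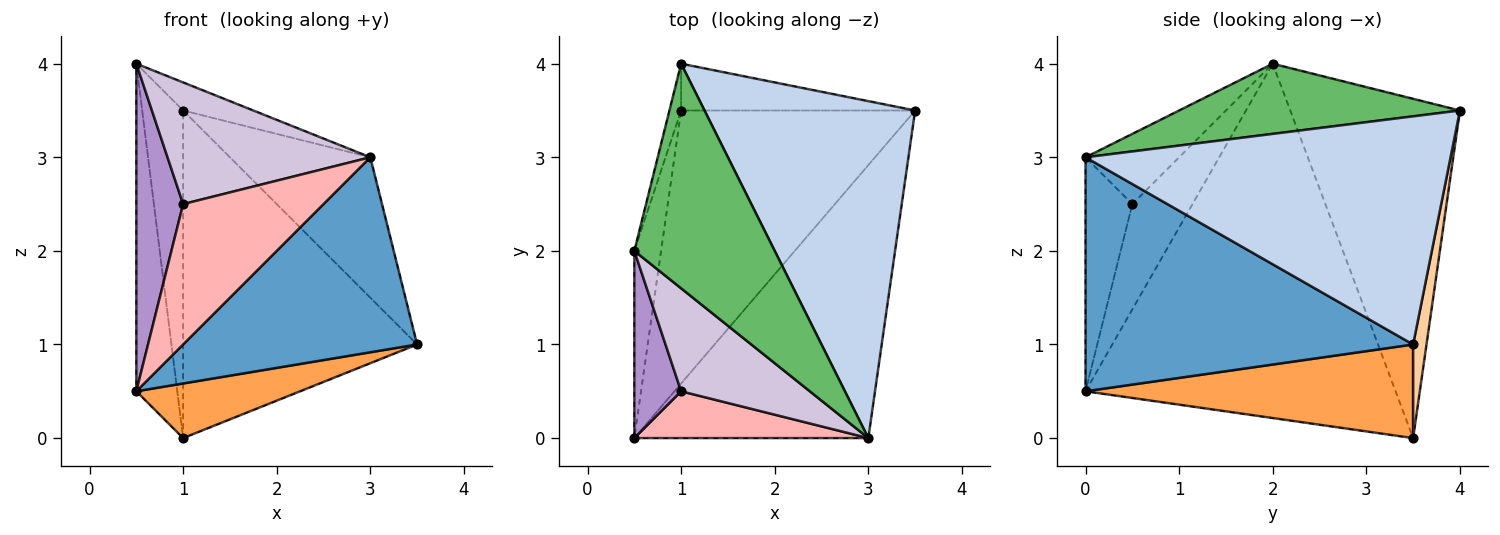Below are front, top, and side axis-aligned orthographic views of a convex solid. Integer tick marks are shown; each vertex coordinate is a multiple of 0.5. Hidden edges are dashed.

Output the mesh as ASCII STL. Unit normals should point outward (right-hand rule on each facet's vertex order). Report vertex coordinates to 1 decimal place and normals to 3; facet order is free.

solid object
 facet normal 0.631 -0.451 -0.631
  outer loop
   vertex 3.0 0.0 3.0
   vertex 0.5 0.0 0.5
   vertex 3.5 3.5 1.0
  endloop
 endfacet
 facet normal 0.707 0.272 0.653
  outer loop
   vertex 3.0 0.0 3.0
   vertex 3.5 3.5 1.0
   vertex 1.0 4.0 3.5
  endloop
 endfacet
 facet normal 0.365 -0.183 -0.913
  outer loop
   vertex 1.0 3.5 0.0
   vertex 3.5 3.5 1.0
   vertex 0.5 0.0 0.5
  endloop
 endfacet
 facet normal 0.056 0.988 -0.141
  outer loop
   vertex 1.0 3.5 0.0
   vertex 1.0 4.0 3.5
   vertex 3.5 3.5 1.0
  endloop
 endfacet
 facet normal 0.444 0.111 0.889
  outer loop
   vertex 0.5 2.0 4.0
   vertex 3.0 0.0 3.0
   vertex 1.0 4.0 3.5
  endloop
 endfacet
 facet normal -0.989 0.131 -0.075
  outer loop
   vertex 0.5 2.0 4.0
   vertex 1.0 3.5 0.0
   vertex 0.5 0.0 0.5
  endloop
 endfacet
 facet normal -0.972 0.235 -0.034
  outer loop
   vertex 0.5 2.0 4.0
   vertex 1.0 4.0 3.5
   vertex 1.0 3.5 0.0
  endloop
 endfacet
 facet normal -0.302 -0.905 0.302
  outer loop
   vertex 1.0 0.5 2.5
   vertex 0.5 0.0 0.5
   vertex 3.0 0.0 3.0
  endloop
 endfacet
 facet normal -0.745 -0.579 0.331
  outer loop
   vertex 1.0 0.5 2.5
   vertex 0.5 2.0 4.0
   vertex 0.5 0.0 0.5
  endloop
 endfacet
 facet normal -0.332 -0.720 0.609
  outer loop
   vertex 1.0 0.5 2.5
   vertex 3.0 0.0 3.0
   vertex 0.5 2.0 4.0
  endloop
 endfacet
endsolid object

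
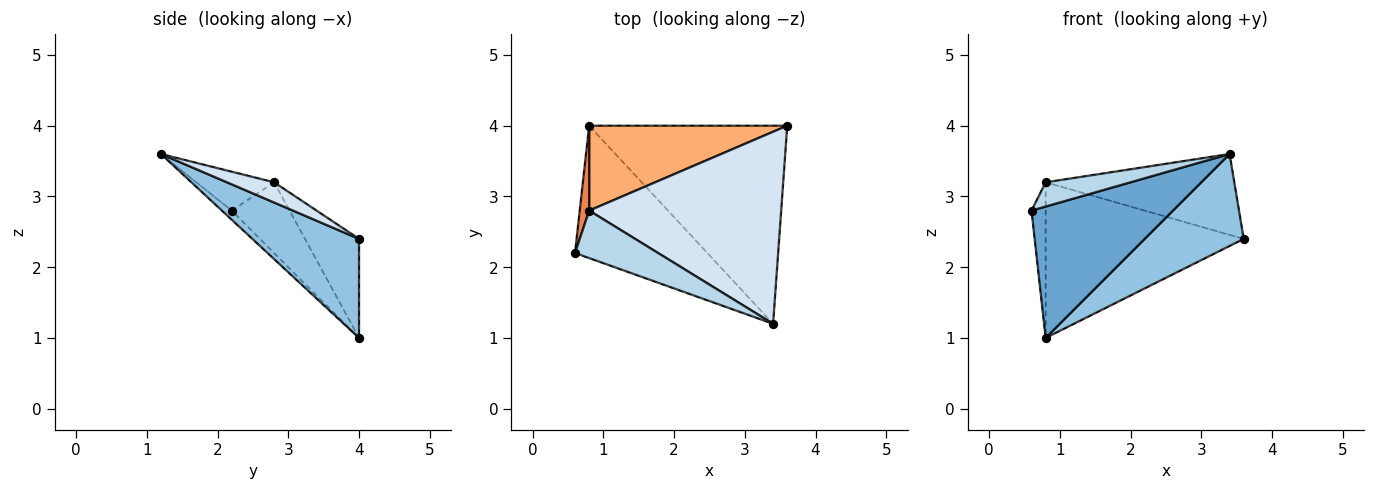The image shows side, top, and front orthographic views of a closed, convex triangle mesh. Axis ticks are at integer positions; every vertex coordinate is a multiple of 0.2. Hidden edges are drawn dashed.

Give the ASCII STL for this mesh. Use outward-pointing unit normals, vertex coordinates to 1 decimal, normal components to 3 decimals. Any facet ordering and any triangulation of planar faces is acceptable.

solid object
 facet normal -0.049 -0.704 -0.709
  outer loop
   vertex 0.8 4.0 1.0
   vertex 3.4 1.2 3.6
   vertex 0.6 2.2 2.8
  endloop
 endfacet
 facet normal 0.413 -0.384 -0.826
  outer loop
   vertex 0.8 4.0 1.0
   vertex 3.6 4.0 2.4
   vertex 3.4 1.2 3.6
  endloop
 endfacet
 facet normal -0.385 -0.420 0.822
  outer loop
   vertex 0.8 2.8 3.2
   vertex 0.6 2.2 2.8
   vertex 3.4 1.2 3.6
  endloop
 endfacet
 facet normal 0.097 0.386 0.917
  outer loop
   vertex 0.8 2.8 3.2
   vertex 3.4 1.2 3.6
   vertex 3.6 4.0 2.4
  endloop
 endfacet
 facet normal -0.963 0.235 0.128
  outer loop
   vertex 0.8 2.8 3.2
   vertex 0.8 4.0 1.0
   vertex 0.6 2.2 2.8
  endloop
 endfacet
 facet normal -0.233 0.854 0.466
  outer loop
   vertex 0.8 2.8 3.2
   vertex 3.6 4.0 2.4
   vertex 0.8 4.0 1.0
  endloop
 endfacet
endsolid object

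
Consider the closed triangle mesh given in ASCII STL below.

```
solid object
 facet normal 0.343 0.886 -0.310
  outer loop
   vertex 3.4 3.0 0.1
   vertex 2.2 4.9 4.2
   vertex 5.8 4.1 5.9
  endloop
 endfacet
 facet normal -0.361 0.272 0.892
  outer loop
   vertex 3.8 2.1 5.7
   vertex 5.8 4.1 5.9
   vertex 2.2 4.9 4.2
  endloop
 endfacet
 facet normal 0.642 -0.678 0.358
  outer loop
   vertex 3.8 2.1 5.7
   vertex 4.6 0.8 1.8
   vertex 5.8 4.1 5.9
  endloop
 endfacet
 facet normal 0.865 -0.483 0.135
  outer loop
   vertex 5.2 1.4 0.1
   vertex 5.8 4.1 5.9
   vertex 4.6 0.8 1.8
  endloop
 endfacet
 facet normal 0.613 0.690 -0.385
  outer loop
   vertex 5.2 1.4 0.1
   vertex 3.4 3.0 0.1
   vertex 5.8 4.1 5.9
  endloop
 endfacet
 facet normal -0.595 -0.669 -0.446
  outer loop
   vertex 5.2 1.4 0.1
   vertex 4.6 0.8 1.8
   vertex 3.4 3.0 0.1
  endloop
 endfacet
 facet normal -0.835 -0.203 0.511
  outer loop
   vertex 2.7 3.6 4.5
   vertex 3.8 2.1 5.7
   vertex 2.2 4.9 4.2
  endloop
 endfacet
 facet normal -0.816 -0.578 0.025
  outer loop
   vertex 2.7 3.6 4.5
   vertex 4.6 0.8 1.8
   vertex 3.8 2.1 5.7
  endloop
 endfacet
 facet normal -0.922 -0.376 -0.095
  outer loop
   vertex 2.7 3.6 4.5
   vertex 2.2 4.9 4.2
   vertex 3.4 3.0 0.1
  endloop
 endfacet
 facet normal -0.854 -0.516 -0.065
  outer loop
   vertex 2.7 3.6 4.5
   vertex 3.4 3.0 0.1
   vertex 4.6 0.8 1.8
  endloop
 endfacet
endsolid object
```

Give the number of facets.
10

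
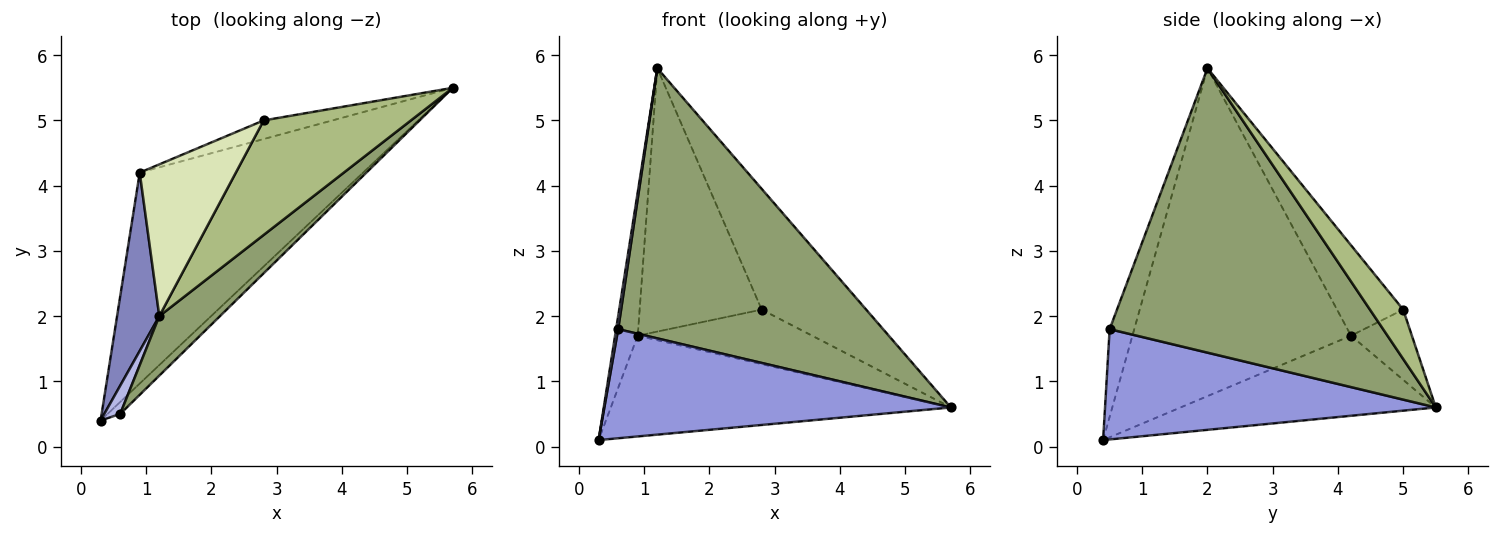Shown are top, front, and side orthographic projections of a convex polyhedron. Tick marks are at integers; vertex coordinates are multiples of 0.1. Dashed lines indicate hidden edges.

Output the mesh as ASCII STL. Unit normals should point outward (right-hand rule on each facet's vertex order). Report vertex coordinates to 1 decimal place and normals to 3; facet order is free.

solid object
 facet normal -0.308 0.410 -0.859
  outer loop
   vertex 0.9 4.2 1.7
   vertex 5.7 5.5 0.6
   vertex 0.3 0.4 0.1
  endloop
 endfacet
 facet normal -0.987 0.102 0.127
  outer loop
   vertex 0.9 4.2 1.7
   vertex 0.3 0.4 0.1
   vertex 1.2 2.0 5.8
  endloop
 endfacet
 facet normal 0.688 -0.721 -0.079
  outer loop
   vertex 0.6 0.5 1.8
   vertex 0.3 0.4 0.1
   vertex 5.7 5.5 0.6
  endloop
 endfacet
 facet normal -0.981 -0.082 0.178
  outer loop
   vertex 0.6 0.5 1.8
   vertex 1.2 2.0 5.8
   vertex 0.3 0.4 0.1
  endloop
 endfacet
 facet normal 0.710 -0.688 0.151
  outer loop
   vertex 0.6 0.5 1.8
   vertex 5.7 5.5 0.6
   vertex 1.2 2.0 5.8
  endloop
 endfacet
 facet normal 0.225 0.707 0.671
  outer loop
   vertex 2.8 5.0 2.1
   vertex 1.2 2.0 5.8
   vertex 5.7 5.5 0.6
  endloop
 endfacet
 facet normal -0.314 0.899 -0.307
  outer loop
   vertex 2.8 5.0 2.1
   vertex 5.7 5.5 0.6
   vertex 0.9 4.2 1.7
  endloop
 endfacet
 facet normal -0.425 0.784 0.452
  outer loop
   vertex 2.8 5.0 2.1
   vertex 0.9 4.2 1.7
   vertex 1.2 2.0 5.8
  endloop
 endfacet
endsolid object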